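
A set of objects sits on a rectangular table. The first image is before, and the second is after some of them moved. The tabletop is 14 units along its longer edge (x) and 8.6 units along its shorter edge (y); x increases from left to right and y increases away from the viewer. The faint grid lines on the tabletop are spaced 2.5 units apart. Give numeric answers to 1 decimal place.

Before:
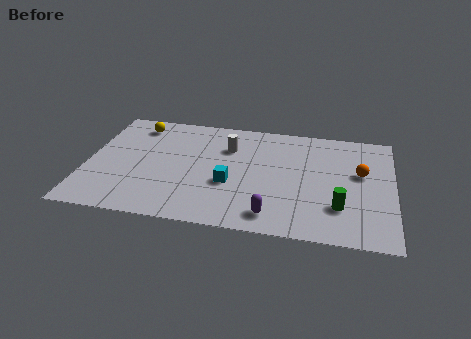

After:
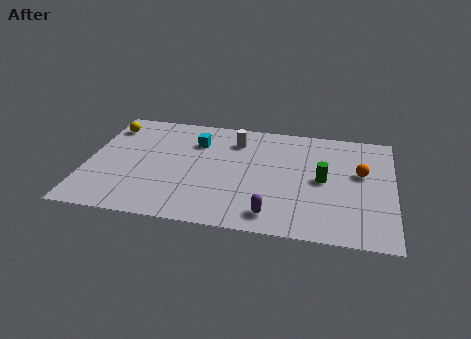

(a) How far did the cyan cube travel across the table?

3.4

From (6.6, 3.3) to (4.9, 6.3), the cyan cube covered √(1.7² + 3.0²) ≈ 3.4 units.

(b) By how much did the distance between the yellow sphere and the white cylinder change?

+1.5

They were about 4.4 units apart before and 5.9 after — 1.5 units further apart.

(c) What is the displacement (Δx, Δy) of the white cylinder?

(0.3, 0.6)

From the two frames, the white cylinder sits at roughly (6.4, 6.1) before and (6.7, 6.7) after.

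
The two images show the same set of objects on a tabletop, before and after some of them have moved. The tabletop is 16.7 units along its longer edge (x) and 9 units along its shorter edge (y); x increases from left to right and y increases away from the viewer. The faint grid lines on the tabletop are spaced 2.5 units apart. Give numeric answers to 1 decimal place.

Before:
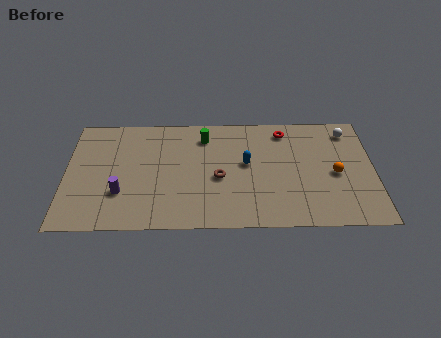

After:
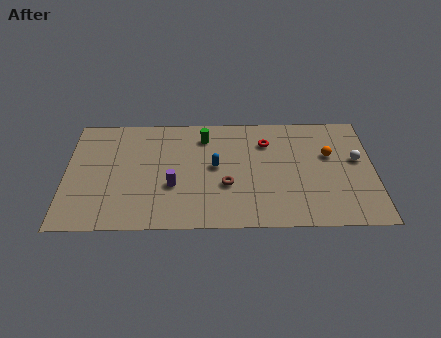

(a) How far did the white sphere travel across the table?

2.3

The white sphere moved from about (15.4, 7.5) to (15.8, 5.2), a distance of √(0.4² + 2.3²) ≈ 2.3.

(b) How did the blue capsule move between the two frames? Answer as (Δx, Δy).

(-1.7, -0.2)

The blue capsule was at about (9.8, 5.0) and moved to about (8.1, 4.8).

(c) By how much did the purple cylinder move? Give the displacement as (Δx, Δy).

(2.8, 0.5)

The purple cylinder started near (3.0, 2.8) and ended near (5.8, 3.3).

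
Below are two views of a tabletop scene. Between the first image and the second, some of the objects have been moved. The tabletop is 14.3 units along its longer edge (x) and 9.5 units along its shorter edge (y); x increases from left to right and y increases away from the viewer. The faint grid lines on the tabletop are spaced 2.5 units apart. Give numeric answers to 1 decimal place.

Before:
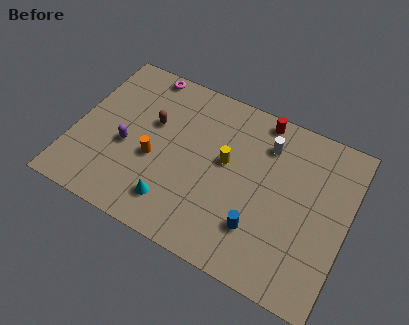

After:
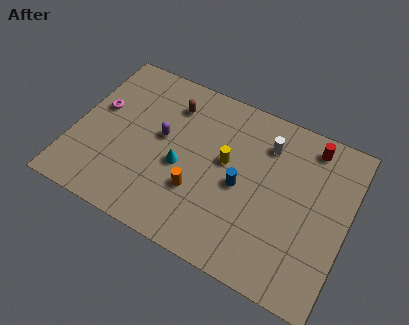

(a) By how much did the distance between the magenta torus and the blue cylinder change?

-1.6

The distance was about 9.4 in the first image and 7.8 in the second, so they moved 1.6 units closer together.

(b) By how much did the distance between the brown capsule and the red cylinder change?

+1.3

Before: roughly 6.0 units apart; after: 7.3. That's 1.3 units further apart.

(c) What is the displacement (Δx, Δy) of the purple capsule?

(1.7, 1.3)

The purple capsule was at about (2.8, 4.0) and moved to about (4.5, 5.3).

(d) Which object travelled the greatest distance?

the magenta torus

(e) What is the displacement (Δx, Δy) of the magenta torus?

(-1.9, -3.1)

From the two frames, the magenta torus sits at roughly (3.0, 8.7) before and (1.1, 5.6) after.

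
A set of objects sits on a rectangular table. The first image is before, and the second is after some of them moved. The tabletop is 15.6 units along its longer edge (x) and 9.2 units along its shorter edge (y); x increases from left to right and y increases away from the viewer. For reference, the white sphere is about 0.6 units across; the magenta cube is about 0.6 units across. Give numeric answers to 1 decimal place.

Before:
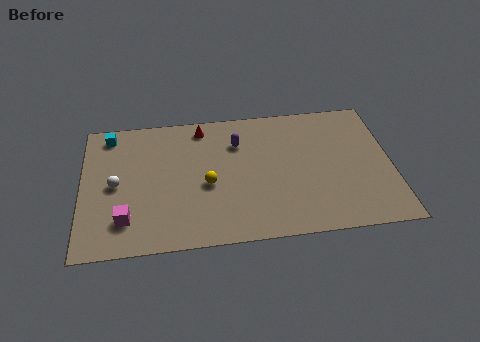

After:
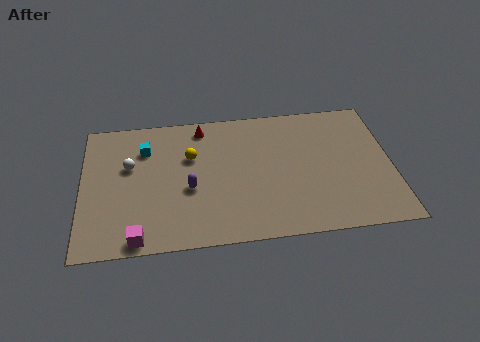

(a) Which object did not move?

the red cone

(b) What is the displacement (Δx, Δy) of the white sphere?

(0.7, 1.2)

From the two frames, the white sphere sits at roughly (1.7, 4.5) before and (2.4, 5.7) after.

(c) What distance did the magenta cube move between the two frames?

1.4

The magenta cube moved from about (2.2, 2.1) to (2.8, 0.8), a distance of √(0.6² + 1.3²) ≈ 1.4.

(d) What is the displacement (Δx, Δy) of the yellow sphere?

(-0.8, 2.0)

The yellow sphere was at about (6.3, 4.0) and moved to about (5.5, 6.0).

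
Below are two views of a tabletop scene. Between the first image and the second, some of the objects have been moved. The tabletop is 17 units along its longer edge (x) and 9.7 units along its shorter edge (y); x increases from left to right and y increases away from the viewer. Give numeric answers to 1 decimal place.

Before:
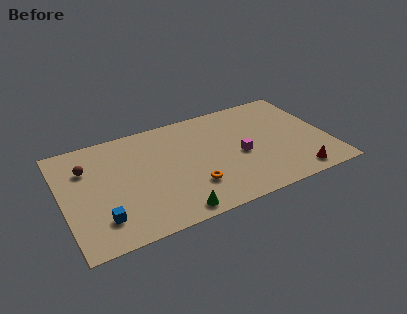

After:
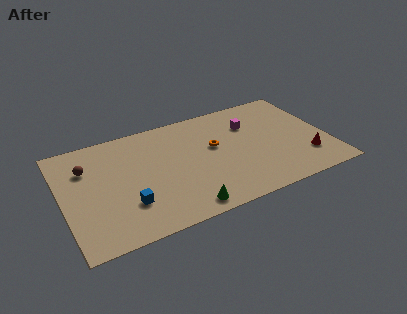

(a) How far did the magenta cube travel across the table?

2.8

The magenta cube was near (11.3, 4.3) before and (12.3, 6.9) after, so it travelled √(1.0² + 2.6²) ≈ 2.8 units.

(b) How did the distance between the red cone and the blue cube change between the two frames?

-0.8

The distance was about 12.3 in the first image and 11.5 in the second, so they moved 0.8 units closer together.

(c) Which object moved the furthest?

the orange torus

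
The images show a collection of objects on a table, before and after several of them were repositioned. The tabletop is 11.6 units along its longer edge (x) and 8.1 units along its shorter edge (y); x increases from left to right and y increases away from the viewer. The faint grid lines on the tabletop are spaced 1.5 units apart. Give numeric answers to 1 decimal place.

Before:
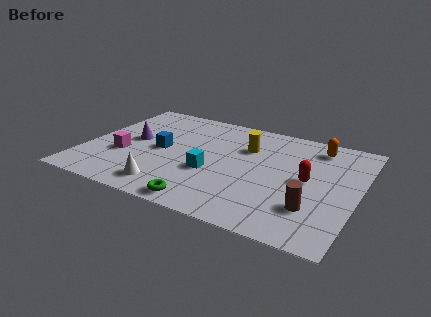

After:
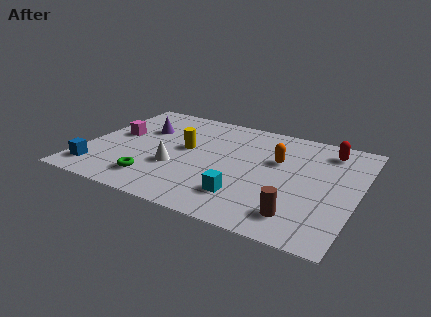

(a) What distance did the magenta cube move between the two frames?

1.6

The magenta cube moved from about (1.7, 3.0) to (1.2, 4.5), a distance of √(0.5² + 1.5²) ≈ 1.6.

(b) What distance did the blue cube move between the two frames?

3.5

The blue cube was near (3.2, 4.0) before and (0.8, 1.4) after, so it travelled √(2.4² + 2.6²) ≈ 3.5 units.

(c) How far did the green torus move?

2.4

From (5.6, 0.8) to (3.3, 1.6), the green torus covered √(2.3² + 0.8²) ≈ 2.4 units.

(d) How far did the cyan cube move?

2.0

The cyan cube moved from about (5.5, 3.1) to (7.1, 1.9), a distance of √(1.6² + 1.2²) ≈ 2.0.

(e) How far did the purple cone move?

1.1

The purple cone moved from about (1.9, 4.3) to (2.2, 5.4), a distance of √(0.3² + 1.1²) ≈ 1.1.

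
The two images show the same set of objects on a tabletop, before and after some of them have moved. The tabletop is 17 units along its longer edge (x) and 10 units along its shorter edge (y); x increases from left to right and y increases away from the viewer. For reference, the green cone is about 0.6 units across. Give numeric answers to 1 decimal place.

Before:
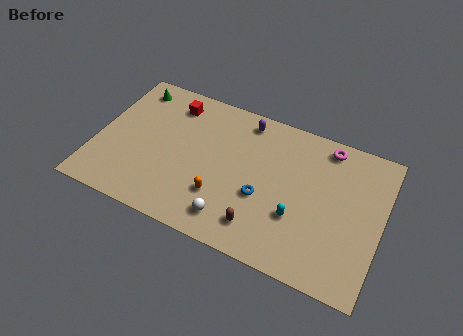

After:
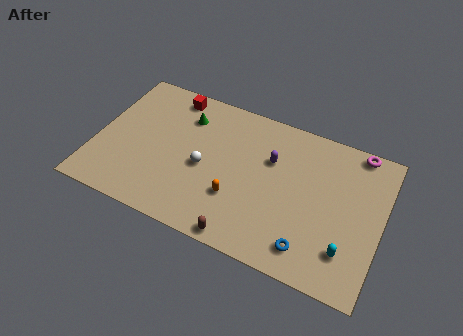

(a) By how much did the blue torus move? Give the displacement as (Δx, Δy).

(3.0, -2.2)

From the two frames, the blue torus sits at roughly (10.1, 3.9) before and (13.1, 1.7) after.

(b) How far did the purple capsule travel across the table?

2.8

From (8.5, 8.7) to (10.3, 6.6), the purple capsule covered √(1.8² + 2.1²) ≈ 2.8 units.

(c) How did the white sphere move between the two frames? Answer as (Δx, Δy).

(-2.0, 2.8)

The white sphere was at about (8.5, 1.7) and moved to about (6.5, 4.5).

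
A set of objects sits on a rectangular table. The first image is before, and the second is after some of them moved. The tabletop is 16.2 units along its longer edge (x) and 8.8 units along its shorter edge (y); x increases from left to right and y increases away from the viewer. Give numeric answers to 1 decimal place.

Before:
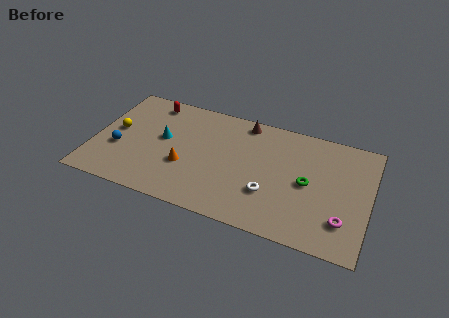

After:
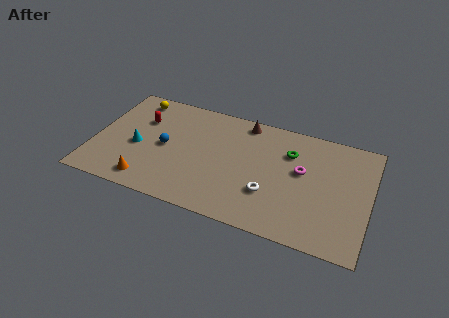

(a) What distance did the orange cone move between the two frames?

2.8

From (5.5, 3.2) to (3.5, 1.3), the orange cone covered √(2.0² + 1.9²) ≈ 2.8 units.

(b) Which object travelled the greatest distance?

the magenta torus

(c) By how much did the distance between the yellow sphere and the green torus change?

-1.9

The distance was about 11.4 in the first image and 9.5 in the second, so they moved 1.9 units closer together.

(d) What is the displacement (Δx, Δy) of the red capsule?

(-0.4, -1.6)

The red capsule started near (3.0, 7.6) and ended near (2.6, 6.0).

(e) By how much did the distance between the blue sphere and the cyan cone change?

-1.3

Before: roughly 3.0 units apart; after: 1.7. That's 1.3 units closer together.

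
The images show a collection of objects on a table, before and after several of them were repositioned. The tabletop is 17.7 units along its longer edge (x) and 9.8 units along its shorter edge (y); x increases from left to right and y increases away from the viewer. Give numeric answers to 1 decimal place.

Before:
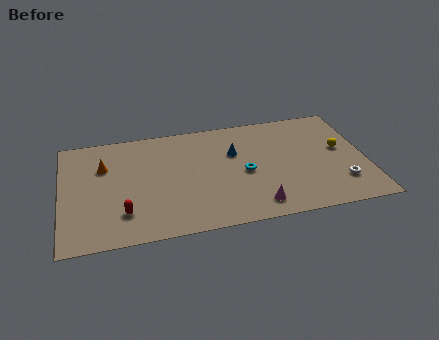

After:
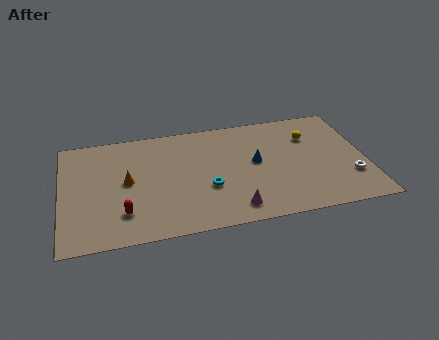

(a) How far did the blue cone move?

1.6

The blue cone moved from about (10.1, 6.4) to (11.3, 5.3), a distance of √(1.2² + 1.1²) ≈ 1.6.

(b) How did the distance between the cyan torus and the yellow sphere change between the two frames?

+1.3

Before: roughly 5.8 units apart; after: 7.1. That's 1.3 units further apart.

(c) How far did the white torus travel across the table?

0.7

The white torus was near (16.1, 2.5) before and (16.7, 2.9) after, so it travelled √(0.6² + 0.4²) ≈ 0.7 units.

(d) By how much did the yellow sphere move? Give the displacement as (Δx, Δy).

(-1.7, 1.5)

The yellow sphere started near (16.3, 5.5) and ended near (14.6, 7.0).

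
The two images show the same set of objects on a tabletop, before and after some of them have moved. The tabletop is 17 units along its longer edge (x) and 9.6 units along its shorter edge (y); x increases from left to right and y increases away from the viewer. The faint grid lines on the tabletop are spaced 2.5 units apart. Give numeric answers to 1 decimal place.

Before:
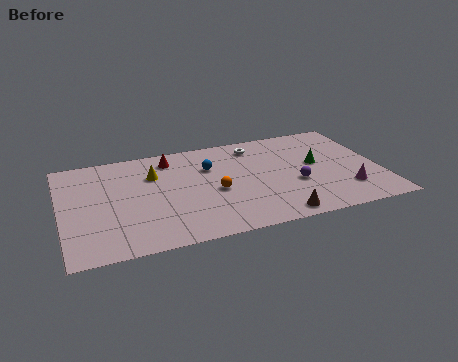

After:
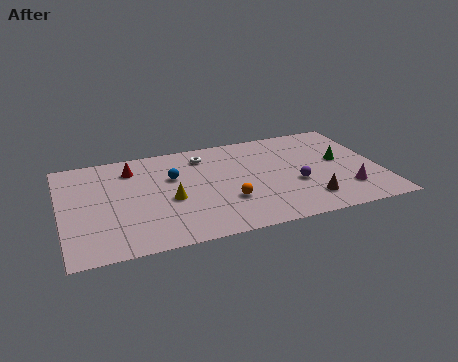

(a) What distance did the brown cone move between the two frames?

2.1

The brown cone moved from about (11.1, 1.0) to (12.9, 2.0), a distance of √(1.8² + 1.0²) ≈ 2.1.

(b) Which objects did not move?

the magenta cone and the purple sphere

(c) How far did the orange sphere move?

1.3

The orange sphere was near (8.1, 4.2) before and (8.7, 3.1) after, so it travelled √(0.6² + 1.1²) ≈ 1.3 units.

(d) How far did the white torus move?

2.8

The white torus was near (10.6, 8.0) before and (7.8, 7.8) after, so it travelled √(2.8² + 0.2²) ≈ 2.8 units.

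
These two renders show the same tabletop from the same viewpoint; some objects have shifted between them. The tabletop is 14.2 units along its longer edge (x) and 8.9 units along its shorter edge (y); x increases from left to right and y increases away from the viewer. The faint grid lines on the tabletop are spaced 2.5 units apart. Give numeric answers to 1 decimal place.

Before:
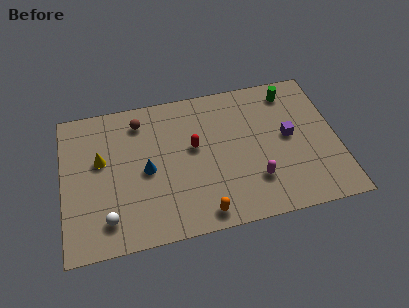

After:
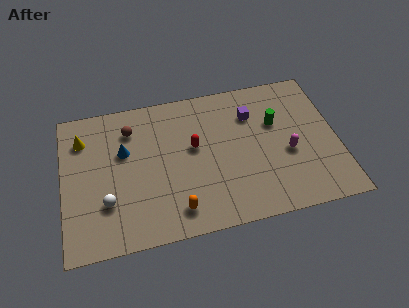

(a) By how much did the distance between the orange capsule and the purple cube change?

+0.5

The distance was about 6.0 in the first image and 6.5 in the second, so they moved 0.5 units further apart.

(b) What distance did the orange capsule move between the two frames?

1.4

From (7.0, 1.0) to (5.7, 1.5), the orange capsule covered √(1.3² + 0.5²) ≈ 1.4 units.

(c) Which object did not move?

the red capsule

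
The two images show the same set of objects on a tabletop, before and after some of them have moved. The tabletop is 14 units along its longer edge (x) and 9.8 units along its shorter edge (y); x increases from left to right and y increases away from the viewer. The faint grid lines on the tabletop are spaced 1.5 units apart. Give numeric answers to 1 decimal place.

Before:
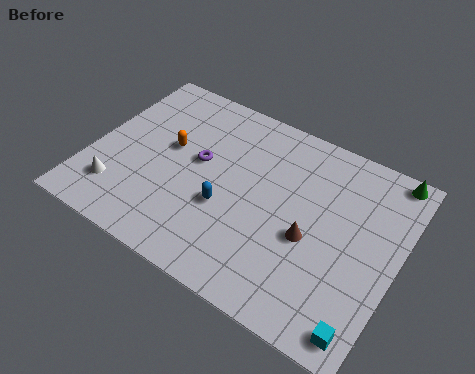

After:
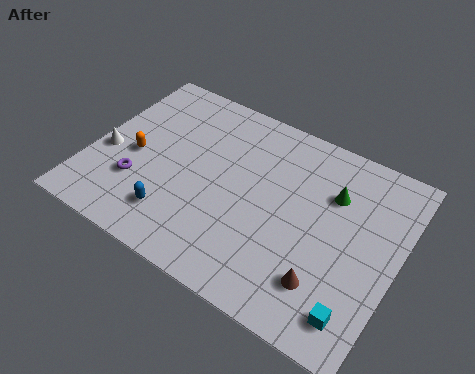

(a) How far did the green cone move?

3.2

From (13.1, 9.0) to (10.8, 6.8), the green cone covered √(2.3² + 2.2²) ≈ 3.2 units.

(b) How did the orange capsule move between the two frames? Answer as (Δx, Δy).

(-1.4, -1.2)

The orange capsule was at about (3.4, 5.6) and moved to about (2.0, 4.4).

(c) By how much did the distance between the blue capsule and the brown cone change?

+3.1

Before: roughly 3.8 units apart; after: 6.9. That's 3.1 units further apart.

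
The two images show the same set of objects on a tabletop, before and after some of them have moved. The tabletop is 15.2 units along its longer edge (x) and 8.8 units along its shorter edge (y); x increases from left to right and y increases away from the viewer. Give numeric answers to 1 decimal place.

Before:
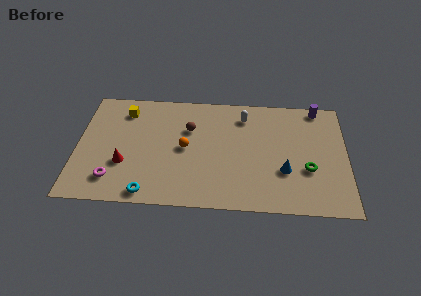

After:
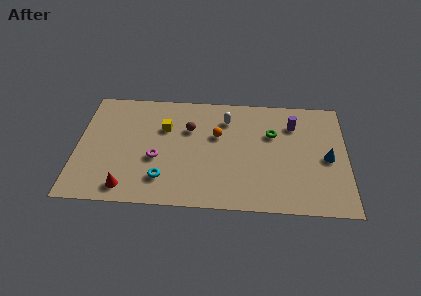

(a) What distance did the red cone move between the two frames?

1.8

From (2.7, 3.0) to (2.9, 1.2), the red cone covered √(0.2² + 1.8²) ≈ 1.8 units.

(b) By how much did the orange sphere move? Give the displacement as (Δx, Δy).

(1.8, 1.1)

The orange sphere started near (6.1, 4.4) and ended near (7.9, 5.5).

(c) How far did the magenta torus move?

2.9

From (2.1, 1.8) to (4.5, 3.5), the magenta torus covered √(2.4² + 1.7²) ≈ 2.9 units.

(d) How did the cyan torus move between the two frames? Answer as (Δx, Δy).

(0.8, 1.1)

The cyan torus was at about (4.1, 0.9) and moved to about (4.9, 2.0).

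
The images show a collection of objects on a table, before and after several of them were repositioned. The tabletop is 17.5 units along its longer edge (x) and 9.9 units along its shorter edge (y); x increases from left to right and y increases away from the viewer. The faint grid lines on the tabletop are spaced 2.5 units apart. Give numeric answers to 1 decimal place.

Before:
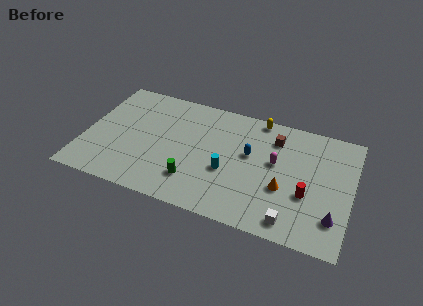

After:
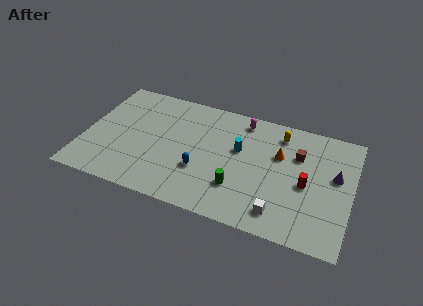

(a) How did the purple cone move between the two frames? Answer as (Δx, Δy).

(-0.1, 3.4)

The purple cone started near (16.5, 2.4) and ended near (16.4, 5.8).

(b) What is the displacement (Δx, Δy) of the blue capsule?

(-3.0, -2.4)

The blue capsule was at about (10.8, 5.8) and moved to about (7.8, 3.4).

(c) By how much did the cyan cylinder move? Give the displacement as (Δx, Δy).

(0.6, 2.1)

From the two frames, the cyan cylinder sits at roughly (9.5, 3.9) before and (10.1, 6.0) after.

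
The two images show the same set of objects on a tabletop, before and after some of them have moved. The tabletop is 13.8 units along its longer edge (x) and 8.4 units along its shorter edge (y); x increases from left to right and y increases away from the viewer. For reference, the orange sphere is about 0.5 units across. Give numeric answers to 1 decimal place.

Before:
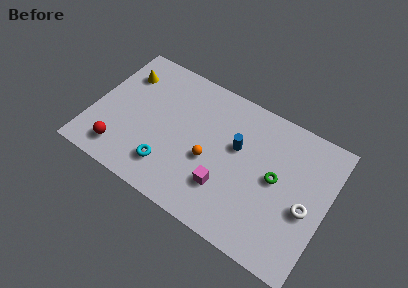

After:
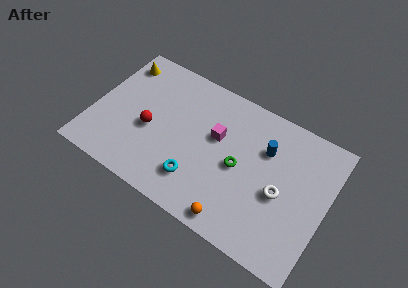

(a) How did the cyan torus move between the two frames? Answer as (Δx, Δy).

(1.7, 0.1)

The cyan torus was at about (4.8, 1.9) and moved to about (6.5, 2.0).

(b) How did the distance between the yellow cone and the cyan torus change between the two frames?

+1.8

The distance was about 5.6 in the first image and 7.4 in the second, so they moved 1.8 units further apart.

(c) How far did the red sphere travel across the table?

2.5

From (2.0, 1.5) to (3.4, 3.6), the red sphere covered √(1.4² + 2.1²) ≈ 2.5 units.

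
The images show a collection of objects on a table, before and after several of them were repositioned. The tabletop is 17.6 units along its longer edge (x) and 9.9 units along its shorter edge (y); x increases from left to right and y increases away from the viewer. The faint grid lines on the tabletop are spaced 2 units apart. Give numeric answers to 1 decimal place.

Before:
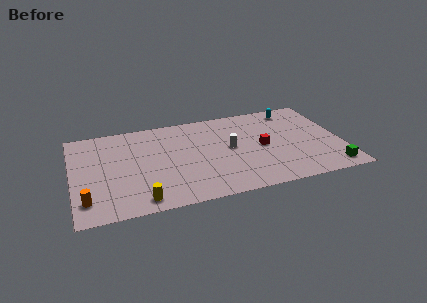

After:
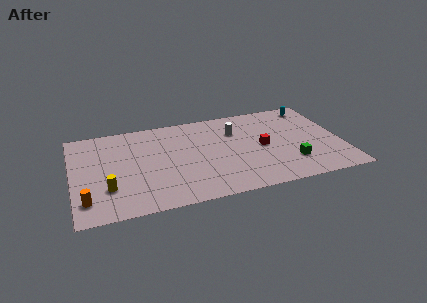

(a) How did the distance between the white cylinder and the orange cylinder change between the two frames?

+1.2

They were about 10.0 units apart before and 11.2 after — 1.2 units further apart.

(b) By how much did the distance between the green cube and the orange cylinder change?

-2.5

They were about 15.8 units apart before and 13.3 after — 2.5 units closer together.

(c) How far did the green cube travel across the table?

2.8

From (16.6, 1.3) to (14.1, 2.6), the green cube covered √(2.5² + 1.3²) ≈ 2.8 units.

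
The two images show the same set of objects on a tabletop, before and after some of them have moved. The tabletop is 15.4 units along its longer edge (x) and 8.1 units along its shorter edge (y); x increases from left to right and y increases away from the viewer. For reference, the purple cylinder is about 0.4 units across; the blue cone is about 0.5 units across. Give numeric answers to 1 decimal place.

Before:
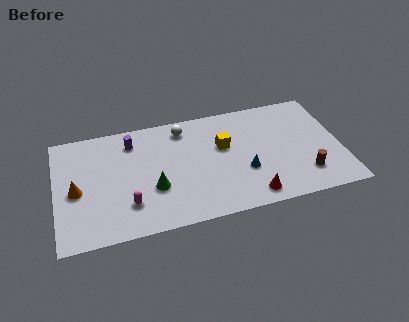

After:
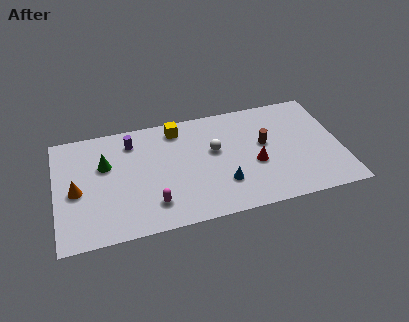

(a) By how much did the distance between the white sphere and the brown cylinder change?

-5.3

The distance was about 8.0 in the first image and 2.7 in the second, so they moved 5.3 units closer together.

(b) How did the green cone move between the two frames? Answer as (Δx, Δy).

(-2.5, 2.3)

The green cone started near (5.2, 2.9) and ended near (2.7, 5.2).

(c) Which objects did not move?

the orange cone and the purple cylinder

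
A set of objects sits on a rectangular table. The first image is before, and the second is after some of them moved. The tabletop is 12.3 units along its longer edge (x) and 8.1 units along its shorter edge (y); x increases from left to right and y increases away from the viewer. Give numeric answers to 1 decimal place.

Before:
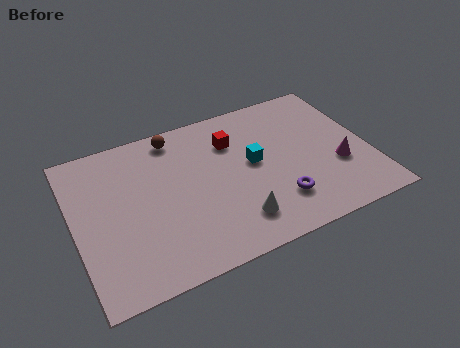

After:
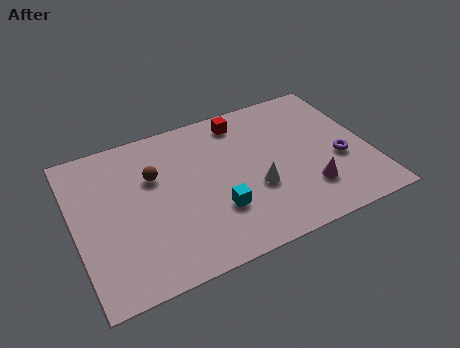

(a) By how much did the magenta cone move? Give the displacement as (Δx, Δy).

(-1.4, -0.8)

The magenta cone started near (10.9, 2.9) and ended near (9.5, 2.1).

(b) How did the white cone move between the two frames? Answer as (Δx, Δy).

(1.0, 1.3)

The white cone started near (6.4, 1.7) and ended near (7.4, 3.0).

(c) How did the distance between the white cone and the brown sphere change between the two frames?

-1.1

Before: roughly 5.7 units apart; after: 4.6. That's 1.1 units closer together.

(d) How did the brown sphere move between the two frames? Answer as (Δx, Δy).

(-1.1, -1.8)

From the two frames, the brown sphere sits at roughly (4.5, 7.1) before and (3.4, 5.3) after.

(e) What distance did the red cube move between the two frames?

1.1

The red cube was near (6.8, 5.9) before and (7.3, 6.9) after, so it travelled √(0.5² + 1.0²) ≈ 1.1 units.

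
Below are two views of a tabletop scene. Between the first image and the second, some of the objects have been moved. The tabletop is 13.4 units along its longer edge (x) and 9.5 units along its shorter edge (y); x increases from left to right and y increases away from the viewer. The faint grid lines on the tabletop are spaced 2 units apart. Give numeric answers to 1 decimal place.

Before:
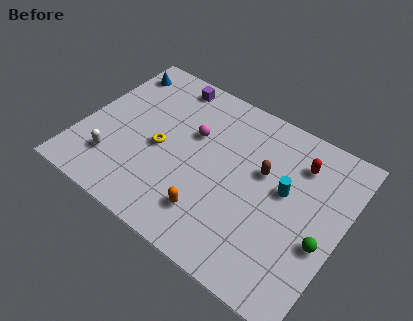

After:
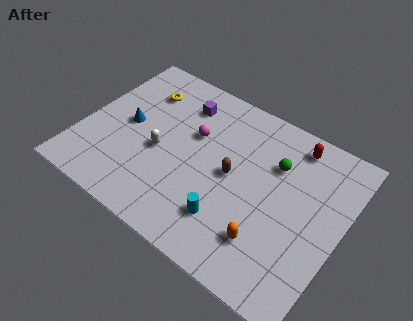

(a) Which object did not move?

the magenta sphere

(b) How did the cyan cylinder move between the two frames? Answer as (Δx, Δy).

(-2.3, -3.1)

The cyan cylinder started near (10.4, 5.4) and ended near (8.1, 2.3).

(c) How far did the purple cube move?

1.3

The purple cube moved from about (3.7, 8.4) to (4.6, 7.5), a distance of √(0.9² + 0.9²) ≈ 1.3.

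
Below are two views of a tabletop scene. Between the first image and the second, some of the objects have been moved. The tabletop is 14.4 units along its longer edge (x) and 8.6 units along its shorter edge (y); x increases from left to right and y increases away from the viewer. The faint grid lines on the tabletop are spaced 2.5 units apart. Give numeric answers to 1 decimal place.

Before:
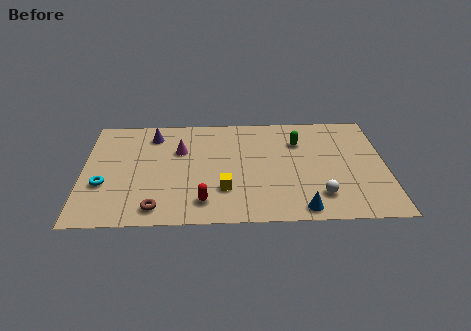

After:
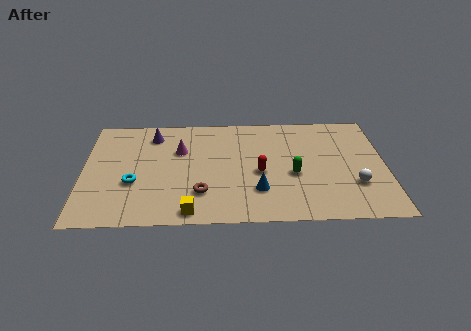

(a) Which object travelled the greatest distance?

the red capsule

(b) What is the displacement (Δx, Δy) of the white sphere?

(1.7, 0.8)

The white sphere started near (11.2, 1.9) and ended near (12.9, 2.7).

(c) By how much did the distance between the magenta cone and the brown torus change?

-1.1

They were about 4.6 units apart before and 3.5 after — 1.1 units closer together.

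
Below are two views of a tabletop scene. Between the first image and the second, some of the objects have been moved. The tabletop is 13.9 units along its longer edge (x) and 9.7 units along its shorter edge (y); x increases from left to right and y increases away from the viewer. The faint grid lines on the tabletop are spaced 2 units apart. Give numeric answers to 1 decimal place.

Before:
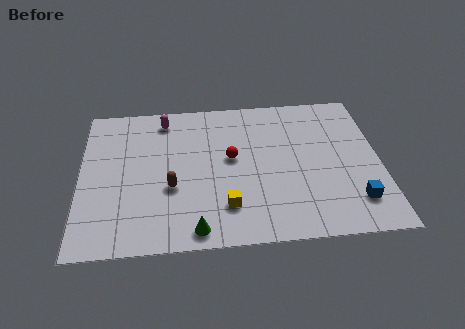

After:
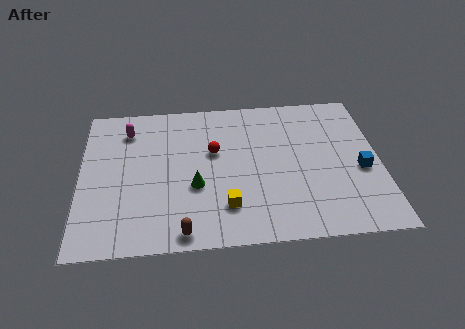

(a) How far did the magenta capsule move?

1.8

The magenta capsule moved from about (3.9, 8.3) to (2.2, 7.7), a distance of √(1.7² + 0.6²) ≈ 1.8.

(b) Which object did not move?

the yellow cube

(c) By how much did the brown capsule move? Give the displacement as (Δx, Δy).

(0.5, -2.8)

From the two frames, the brown capsule sits at roughly (4.2, 3.7) before and (4.7, 0.9) after.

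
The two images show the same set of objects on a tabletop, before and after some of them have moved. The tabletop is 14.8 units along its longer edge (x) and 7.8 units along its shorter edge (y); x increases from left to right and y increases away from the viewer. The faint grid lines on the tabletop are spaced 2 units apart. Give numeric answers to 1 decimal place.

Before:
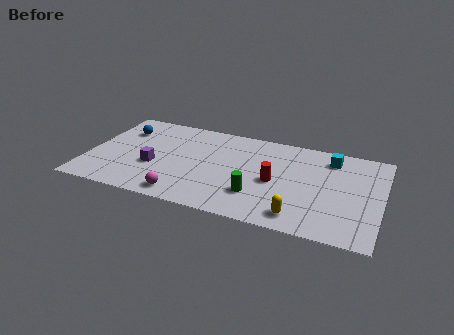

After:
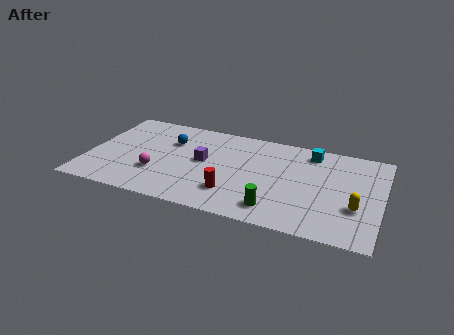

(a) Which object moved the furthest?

the yellow capsule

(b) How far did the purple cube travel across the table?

2.7

From (3.4, 3.0) to (5.8, 4.2), the purple cube covered √(2.4² + 1.2²) ≈ 2.7 units.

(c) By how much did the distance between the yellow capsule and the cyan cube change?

-0.7

Before: roughly 5.3 units apart; after: 4.6. That's 0.7 units closer together.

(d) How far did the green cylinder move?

1.3

From (8.7, 2.2) to (9.7, 1.4), the green cylinder covered √(1.0² + 0.8²) ≈ 1.3 units.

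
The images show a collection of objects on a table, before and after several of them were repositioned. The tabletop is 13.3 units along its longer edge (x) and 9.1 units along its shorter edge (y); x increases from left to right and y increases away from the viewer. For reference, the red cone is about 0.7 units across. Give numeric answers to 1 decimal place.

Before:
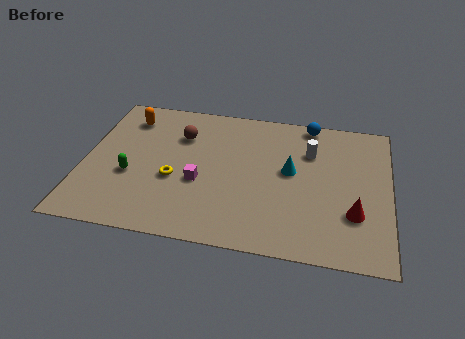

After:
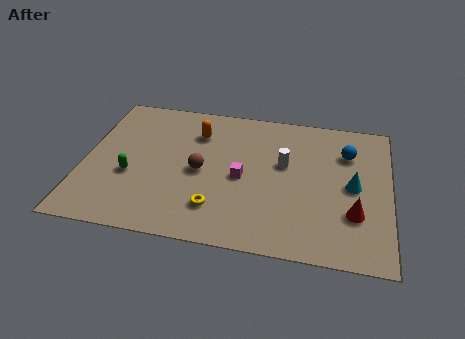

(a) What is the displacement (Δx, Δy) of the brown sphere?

(1.0, -2.2)

The brown sphere was at about (4.1, 6.5) and moved to about (5.1, 4.3).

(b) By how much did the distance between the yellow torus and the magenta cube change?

+1.2

They were about 1.1 units apart before and 2.3 after — 1.2 units further apart.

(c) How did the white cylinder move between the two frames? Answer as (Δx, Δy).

(-1.1, -1.0)

From the two frames, the white cylinder sits at roughly (9.8, 6.4) before and (8.7, 5.4) after.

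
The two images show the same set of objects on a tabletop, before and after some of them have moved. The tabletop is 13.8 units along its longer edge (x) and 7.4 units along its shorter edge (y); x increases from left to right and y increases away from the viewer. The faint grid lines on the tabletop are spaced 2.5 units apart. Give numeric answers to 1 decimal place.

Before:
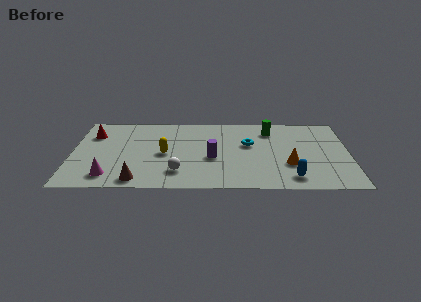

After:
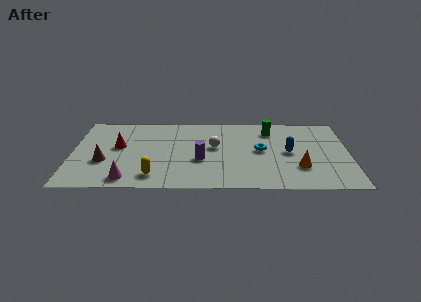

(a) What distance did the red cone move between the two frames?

1.8

From (1.0, 5.4) to (2.3, 4.2), the red cone covered √(1.3² + 1.2²) ≈ 1.8 units.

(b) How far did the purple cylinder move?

0.6

The purple cylinder moved from about (7.0, 3.1) to (6.4, 2.9), a distance of √(0.6² + 0.2²) ≈ 0.6.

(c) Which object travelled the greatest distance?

the white sphere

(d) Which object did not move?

the green cylinder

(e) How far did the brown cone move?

2.5

The brown cone moved from about (3.3, 0.9) to (1.6, 2.7), a distance of √(1.7² + 1.8²) ≈ 2.5.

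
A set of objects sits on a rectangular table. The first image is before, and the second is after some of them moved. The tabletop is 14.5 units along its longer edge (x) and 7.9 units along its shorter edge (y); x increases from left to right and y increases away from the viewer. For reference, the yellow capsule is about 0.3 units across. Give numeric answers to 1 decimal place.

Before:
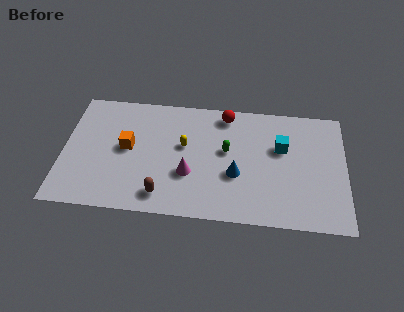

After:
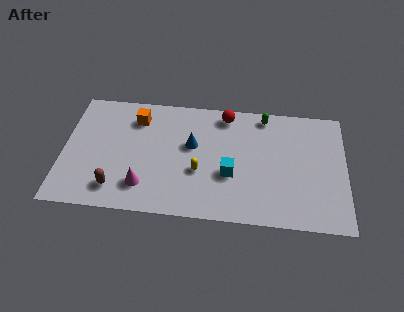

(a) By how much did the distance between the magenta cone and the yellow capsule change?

+1.2

The distance was about 1.8 in the first image and 3.0 in the second, so they moved 1.2 units further apart.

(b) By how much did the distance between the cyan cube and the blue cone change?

-0.4

Before: roughly 3.0 units apart; after: 2.6. That's 0.4 units closer together.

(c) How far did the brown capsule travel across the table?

2.4

The brown capsule moved from about (5.2, 1.3) to (2.8, 1.5), a distance of √(2.4² + 0.2²) ≈ 2.4.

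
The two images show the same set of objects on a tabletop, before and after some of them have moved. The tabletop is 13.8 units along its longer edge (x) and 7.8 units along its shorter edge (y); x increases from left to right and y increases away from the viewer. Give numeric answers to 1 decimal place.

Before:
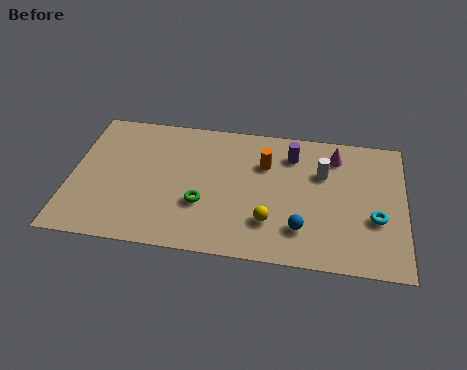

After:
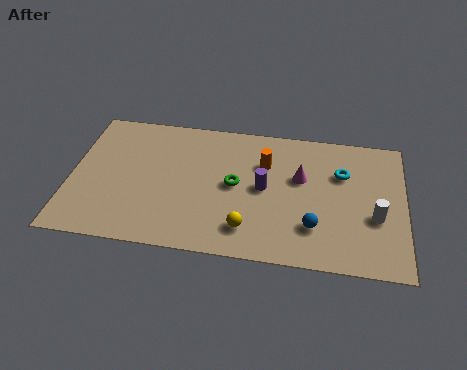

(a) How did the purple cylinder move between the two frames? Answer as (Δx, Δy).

(-1.1, -2.1)

The purple cylinder was at about (9.1, 6.1) and moved to about (8.0, 4.0).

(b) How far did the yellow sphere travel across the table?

1.0

The yellow sphere moved from about (8.3, 2.1) to (7.4, 1.6), a distance of √(0.9² + 0.5²) ≈ 1.0.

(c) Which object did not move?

the orange cylinder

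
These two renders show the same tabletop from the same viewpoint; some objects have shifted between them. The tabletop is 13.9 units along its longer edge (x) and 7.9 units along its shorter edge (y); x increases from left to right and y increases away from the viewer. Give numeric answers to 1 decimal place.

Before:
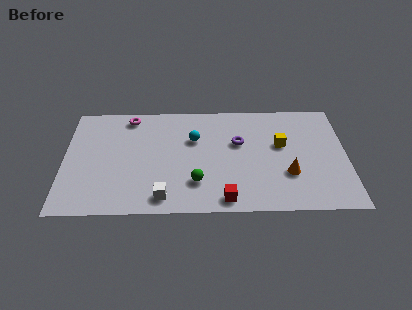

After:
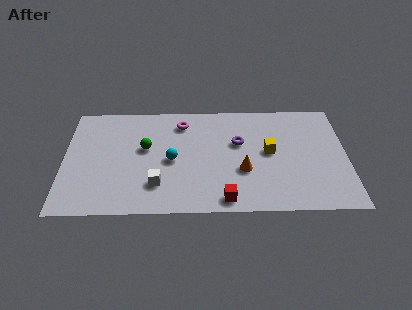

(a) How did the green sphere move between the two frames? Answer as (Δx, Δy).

(-2.5, 2.5)

The green sphere started near (6.5, 2.1) and ended near (4.0, 4.6).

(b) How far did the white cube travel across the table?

0.9

The white cube moved from about (4.9, 1.1) to (4.6, 2.0), a distance of √(0.3² + 0.9²) ≈ 0.9.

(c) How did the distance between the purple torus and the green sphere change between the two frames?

+1.1

Before: roughly 3.5 units apart; after: 4.6. That's 1.1 units further apart.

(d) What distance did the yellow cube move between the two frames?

0.8

The yellow cube moved from about (10.7, 4.7) to (10.1, 4.2), a distance of √(0.6² + 0.5²) ≈ 0.8.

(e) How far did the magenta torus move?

2.6

The magenta torus moved from about (3.2, 6.9) to (5.8, 6.4), a distance of √(2.6² + 0.5²) ≈ 2.6.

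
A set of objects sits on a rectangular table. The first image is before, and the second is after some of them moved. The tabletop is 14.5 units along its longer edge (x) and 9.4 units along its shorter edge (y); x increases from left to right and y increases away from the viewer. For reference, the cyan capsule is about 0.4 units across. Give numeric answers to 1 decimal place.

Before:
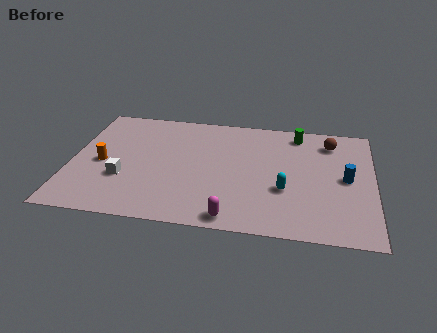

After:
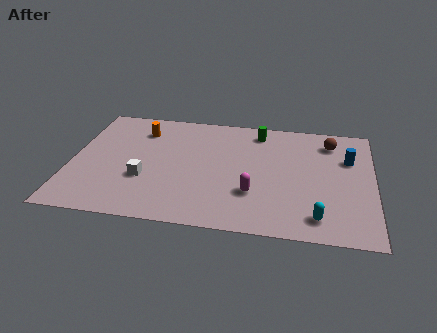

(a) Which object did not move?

the brown sphere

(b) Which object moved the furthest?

the orange cylinder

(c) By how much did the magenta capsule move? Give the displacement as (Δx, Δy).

(0.9, 2.0)

The magenta capsule was at about (7.9, 0.9) and moved to about (8.8, 2.9).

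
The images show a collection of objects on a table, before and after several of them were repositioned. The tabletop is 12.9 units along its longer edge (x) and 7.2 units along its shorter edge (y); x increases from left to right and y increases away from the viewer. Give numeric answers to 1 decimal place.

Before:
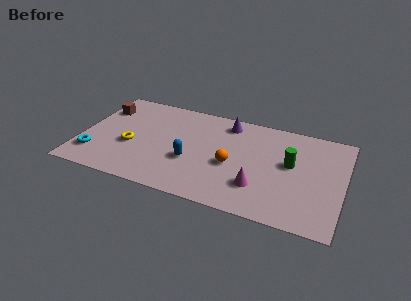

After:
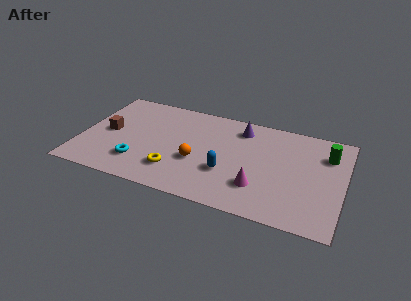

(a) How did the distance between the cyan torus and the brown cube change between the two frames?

-1.1

Before: roughly 3.6 units apart; after: 2.5. That's 1.1 units closer together.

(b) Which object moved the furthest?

the yellow torus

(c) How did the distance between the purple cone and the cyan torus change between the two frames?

-1.4

They were about 7.6 units apart before and 6.2 after — 1.4 units closer together.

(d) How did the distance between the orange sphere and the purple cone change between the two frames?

+0.6

Before: roughly 3.0 units apart; after: 3.6. That's 0.6 units further apart.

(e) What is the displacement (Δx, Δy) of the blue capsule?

(1.8, -0.2)

The blue capsule was at about (5.5, 2.7) and moved to about (7.3, 2.5).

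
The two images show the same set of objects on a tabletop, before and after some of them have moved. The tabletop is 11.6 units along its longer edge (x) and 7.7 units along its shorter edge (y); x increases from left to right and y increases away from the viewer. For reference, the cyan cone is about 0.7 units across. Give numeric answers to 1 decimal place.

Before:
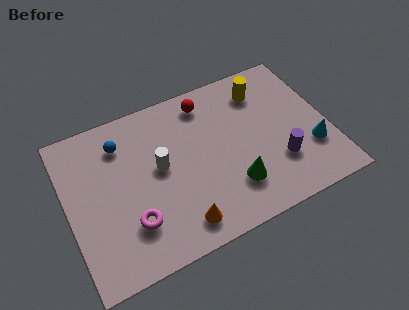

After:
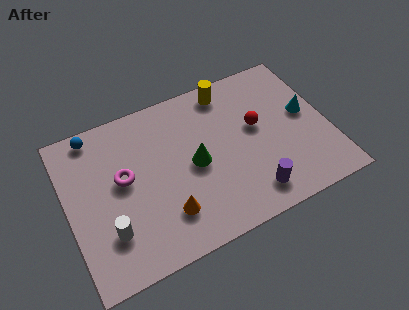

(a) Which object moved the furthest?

the white cylinder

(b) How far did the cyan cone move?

1.8

The cyan cone was near (10.7, 2.4) before and (10.7, 4.2) after, so it travelled √(0.0² + 1.8²) ≈ 1.8 units.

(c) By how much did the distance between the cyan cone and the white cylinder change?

+2.5

Before: roughly 6.8 units apart; after: 9.3. That's 2.5 units further apart.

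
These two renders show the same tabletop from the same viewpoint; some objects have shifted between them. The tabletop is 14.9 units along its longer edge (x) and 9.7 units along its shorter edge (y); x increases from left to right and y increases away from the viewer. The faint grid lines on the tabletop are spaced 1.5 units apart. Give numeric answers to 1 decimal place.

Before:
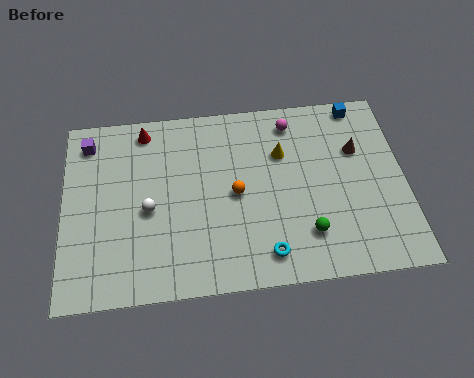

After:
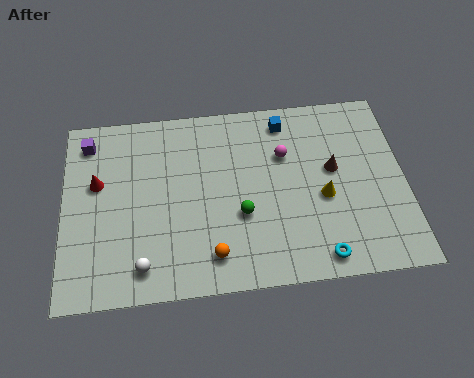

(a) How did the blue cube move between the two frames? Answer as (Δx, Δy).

(-3.3, -0.5)

The blue cube was at about (13.1, 8.8) and moved to about (9.8, 8.3).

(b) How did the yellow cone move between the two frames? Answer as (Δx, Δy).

(1.7, -2.5)

The yellow cone started near (9.6, 6.6) and ended near (11.3, 4.1).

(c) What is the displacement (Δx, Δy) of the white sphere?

(-0.3, -2.8)

The white sphere was at about (3.7, 4.3) and moved to about (3.4, 1.5).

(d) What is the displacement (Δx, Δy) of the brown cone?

(-1.1, -0.9)

From the two frames, the brown cone sits at roughly (12.9, 6.4) before and (11.8, 5.5) after.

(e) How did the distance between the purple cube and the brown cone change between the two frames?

-0.9

The distance was about 11.9 in the first image and 11.0 in the second, so they moved 0.9 units closer together.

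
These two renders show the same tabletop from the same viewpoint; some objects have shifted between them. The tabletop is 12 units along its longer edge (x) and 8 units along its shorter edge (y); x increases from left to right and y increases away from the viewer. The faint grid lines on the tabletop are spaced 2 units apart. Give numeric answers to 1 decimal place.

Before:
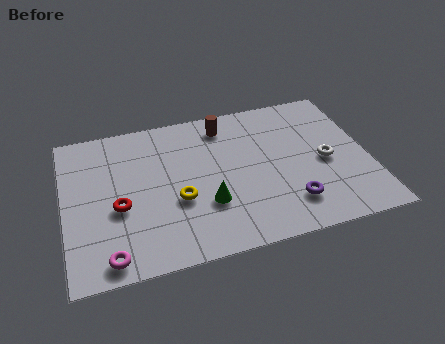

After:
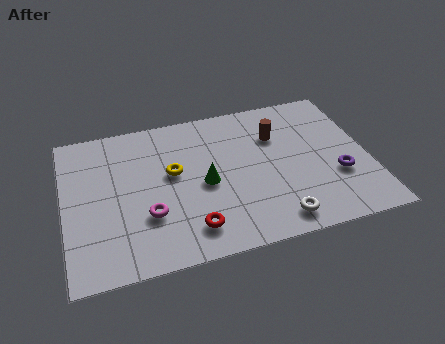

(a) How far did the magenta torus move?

2.3

The magenta torus was near (1.6, 0.9) before and (3.2, 2.6) after, so it travelled √(1.6² + 1.7²) ≈ 2.3 units.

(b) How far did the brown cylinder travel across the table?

2.3

From (6.5, 6.7) to (8.5, 5.6), the brown cylinder covered √(2.0² + 1.1²) ≈ 2.3 units.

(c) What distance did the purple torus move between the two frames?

2.2

From (8.7, 1.8) to (10.7, 2.8), the purple torus covered √(2.0² + 1.0²) ≈ 2.2 units.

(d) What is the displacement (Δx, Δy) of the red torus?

(2.7, -1.8)

The red torus was at about (2.1, 3.3) and moved to about (4.8, 1.5).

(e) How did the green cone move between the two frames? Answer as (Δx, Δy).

(0.0, 1.1)

The green cone was at about (5.5, 2.6) and moved to about (5.5, 3.7).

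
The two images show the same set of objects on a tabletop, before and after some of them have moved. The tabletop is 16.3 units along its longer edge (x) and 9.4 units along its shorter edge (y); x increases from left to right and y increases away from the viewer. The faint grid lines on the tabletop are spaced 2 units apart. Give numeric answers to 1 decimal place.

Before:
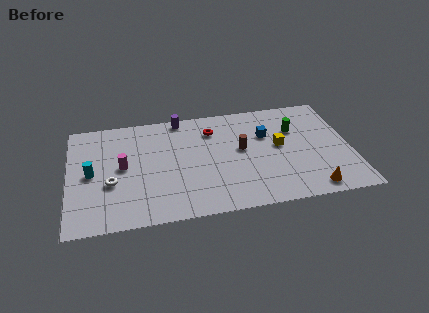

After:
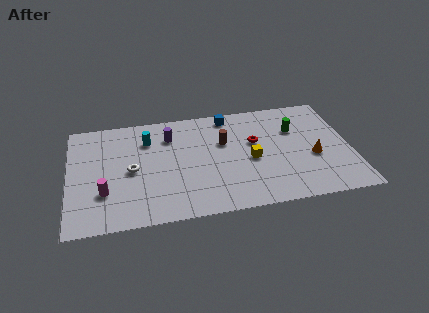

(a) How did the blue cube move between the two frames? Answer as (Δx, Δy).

(-2.1, 2.1)

The blue cube was at about (11.5, 6.2) and moved to about (9.4, 8.3).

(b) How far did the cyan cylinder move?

4.1

The cyan cylinder moved from about (1.3, 4.6) to (4.6, 7.0), a distance of √(3.3² + 2.4²) ≈ 4.1.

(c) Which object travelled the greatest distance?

the cyan cylinder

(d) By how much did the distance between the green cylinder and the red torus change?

-2.4

Before: roughly 4.9 units apart; after: 2.5. That's 2.4 units closer together.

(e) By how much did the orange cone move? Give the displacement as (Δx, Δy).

(0.3, 2.7)

The orange cone started near (13.8, 1.1) and ended near (14.1, 3.8).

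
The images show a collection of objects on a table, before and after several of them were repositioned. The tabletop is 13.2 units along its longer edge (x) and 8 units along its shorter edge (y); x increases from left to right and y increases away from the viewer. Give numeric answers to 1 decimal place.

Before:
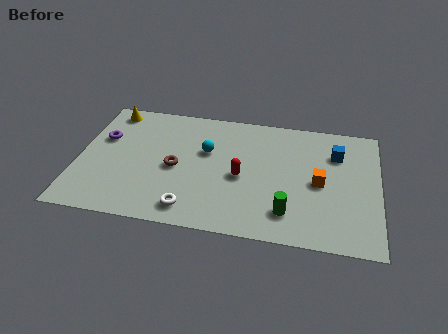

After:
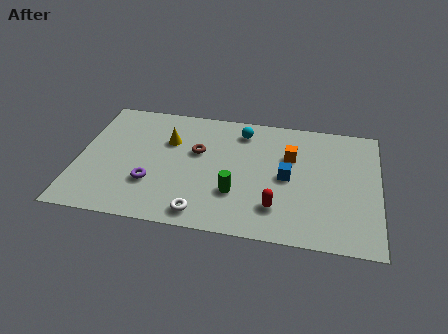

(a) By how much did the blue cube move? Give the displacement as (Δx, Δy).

(-2.1, -1.9)

The blue cube was at about (11.3, 5.8) and moved to about (9.2, 3.9).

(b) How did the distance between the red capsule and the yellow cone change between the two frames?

-0.9

Before: roughly 6.9 units apart; after: 6.0. That's 0.9 units closer together.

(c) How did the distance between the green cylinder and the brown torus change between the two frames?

-2.4

They were about 5.4 units apart before and 3.0 after — 2.4 units closer together.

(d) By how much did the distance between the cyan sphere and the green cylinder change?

-0.9

The distance was about 5.0 in the first image and 4.1 in the second, so they moved 0.9 units closer together.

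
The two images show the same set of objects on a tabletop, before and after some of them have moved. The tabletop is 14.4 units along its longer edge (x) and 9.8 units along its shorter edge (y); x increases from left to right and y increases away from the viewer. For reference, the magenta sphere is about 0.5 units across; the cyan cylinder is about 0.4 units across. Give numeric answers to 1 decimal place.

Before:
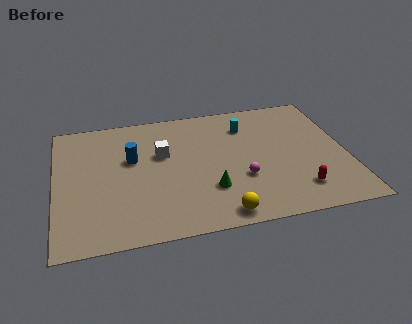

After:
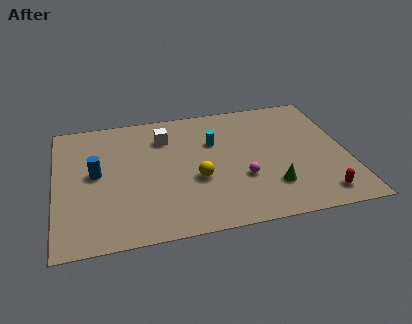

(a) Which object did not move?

the magenta sphere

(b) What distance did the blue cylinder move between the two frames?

2.0

From (3.8, 6.0) to (2.0, 5.2), the blue cylinder covered √(1.8² + 0.8²) ≈ 2.0 units.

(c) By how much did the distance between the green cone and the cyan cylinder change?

-0.3

Before: roughly 5.1 units apart; after: 4.8. That's 0.3 units closer together.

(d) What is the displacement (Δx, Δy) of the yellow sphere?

(-1.0, 2.8)

From the two frames, the yellow sphere sits at roughly (7.9, 1.0) before and (6.9, 3.8) after.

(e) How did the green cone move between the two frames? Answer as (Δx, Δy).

(3.0, -0.4)

From the two frames, the green cone sits at roughly (7.5, 2.9) before and (10.5, 2.5) after.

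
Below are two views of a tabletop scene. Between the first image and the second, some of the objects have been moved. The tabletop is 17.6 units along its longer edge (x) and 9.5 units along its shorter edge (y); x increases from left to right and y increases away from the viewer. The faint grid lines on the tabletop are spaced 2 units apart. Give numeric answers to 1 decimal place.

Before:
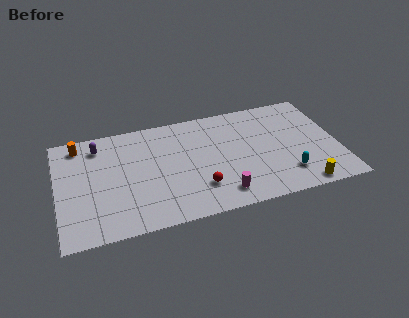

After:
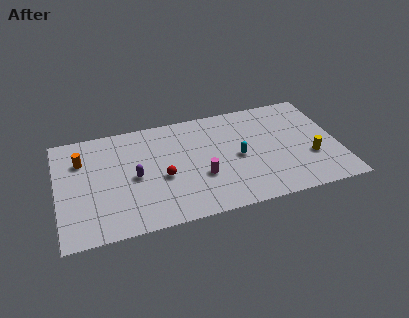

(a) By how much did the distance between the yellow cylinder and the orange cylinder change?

-0.7

The distance was about 15.3 in the first image and 14.6 in the second, so they moved 0.7 units closer together.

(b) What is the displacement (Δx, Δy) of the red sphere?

(-2.2, 1.5)

The red sphere was at about (8.7, 2.5) and moved to about (6.5, 4.0).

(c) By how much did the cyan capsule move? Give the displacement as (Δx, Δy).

(-2.9, 2.3)

The cyan capsule was at about (14.2, 2.2) and moved to about (11.3, 4.5).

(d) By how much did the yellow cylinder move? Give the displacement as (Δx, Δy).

(0.8, 2.4)

From the two frames, the yellow cylinder sits at roughly (15.0, 0.9) before and (15.8, 3.3) after.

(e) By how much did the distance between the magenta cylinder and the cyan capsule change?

-1.6

They were about 4.2 units apart before and 2.6 after — 1.6 units closer together.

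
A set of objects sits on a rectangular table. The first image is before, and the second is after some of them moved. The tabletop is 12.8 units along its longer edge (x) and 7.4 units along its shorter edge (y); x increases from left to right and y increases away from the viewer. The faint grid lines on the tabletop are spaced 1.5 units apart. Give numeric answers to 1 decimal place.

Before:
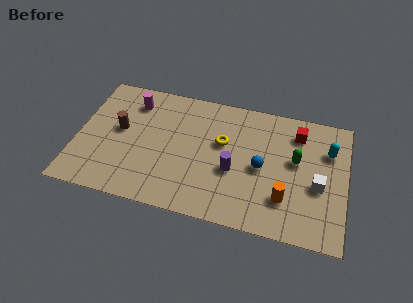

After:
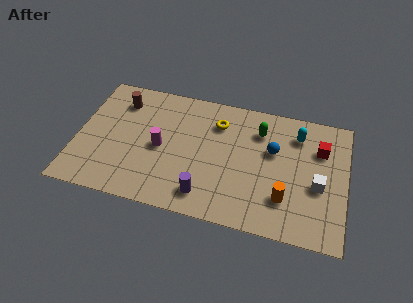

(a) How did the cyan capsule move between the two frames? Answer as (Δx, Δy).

(-1.5, 0.6)

The cyan capsule started near (11.9, 5.2) and ended near (10.4, 5.8).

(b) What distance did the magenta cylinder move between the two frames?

2.8

The magenta cylinder was near (2.5, 5.9) before and (4.0, 3.5) after, so it travelled √(1.5² + 2.4²) ≈ 2.8 units.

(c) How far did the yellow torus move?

1.1

The yellow torus was near (6.9, 4.5) before and (6.6, 5.6) after, so it travelled √(0.3² + 1.1²) ≈ 1.1 units.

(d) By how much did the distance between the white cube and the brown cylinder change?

+0.4

The distance was about 9.6 in the first image and 10.0 in the second, so they moved 0.4 units further apart.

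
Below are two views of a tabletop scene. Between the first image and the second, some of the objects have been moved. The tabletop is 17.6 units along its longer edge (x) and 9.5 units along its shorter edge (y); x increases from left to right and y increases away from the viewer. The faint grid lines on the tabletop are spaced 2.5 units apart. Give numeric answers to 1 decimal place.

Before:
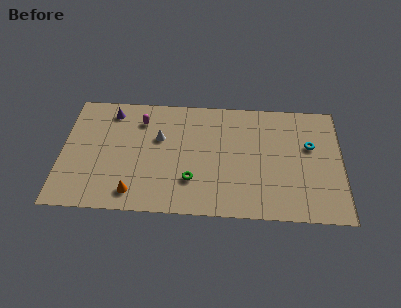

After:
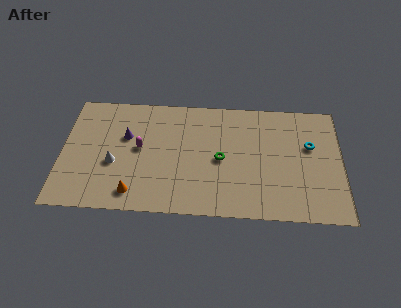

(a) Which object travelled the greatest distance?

the white cone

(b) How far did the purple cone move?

2.2

The purple cone was near (3.0, 8.0) before and (4.0, 6.0) after, so it travelled √(1.0² + 2.0²) ≈ 2.2 units.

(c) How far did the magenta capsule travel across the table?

2.3

The magenta capsule was near (4.9, 7.4) before and (4.9, 5.1) after, so it travelled √(0.0² + 2.3²) ≈ 2.3 units.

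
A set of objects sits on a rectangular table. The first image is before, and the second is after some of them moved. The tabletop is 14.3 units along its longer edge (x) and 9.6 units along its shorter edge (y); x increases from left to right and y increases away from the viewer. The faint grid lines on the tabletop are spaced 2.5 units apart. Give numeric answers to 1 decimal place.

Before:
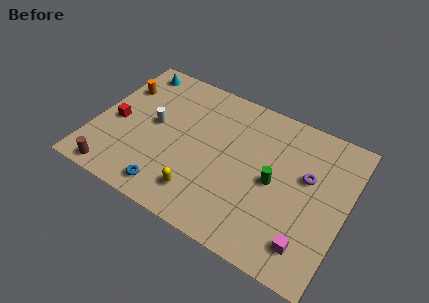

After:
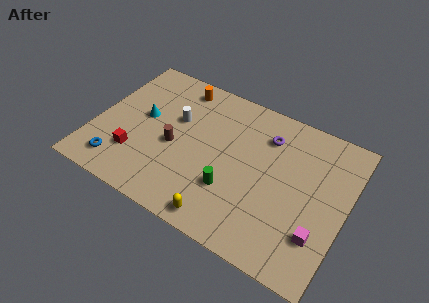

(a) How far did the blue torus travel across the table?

3.0

The blue torus was near (4.8, 1.3) before and (1.8, 1.6) after, so it travelled √(3.0² + 0.3²) ≈ 3.0 units.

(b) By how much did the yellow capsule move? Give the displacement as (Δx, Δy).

(1.4, -0.9)

From the two frames, the yellow capsule sits at roughly (6.5, 1.9) before and (7.9, 1.0) after.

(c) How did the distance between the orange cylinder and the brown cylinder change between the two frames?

-1.8

Before: roughly 5.9 units apart; after: 4.1. That's 1.8 units closer together.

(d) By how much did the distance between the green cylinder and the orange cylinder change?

-3.0

The distance was about 9.6 in the first image and 6.6 in the second, so they moved 3.0 units closer together.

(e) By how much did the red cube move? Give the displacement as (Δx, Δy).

(1.4, -1.7)

From the two frames, the red cube sits at roughly (1.2, 4.3) before and (2.6, 2.6) after.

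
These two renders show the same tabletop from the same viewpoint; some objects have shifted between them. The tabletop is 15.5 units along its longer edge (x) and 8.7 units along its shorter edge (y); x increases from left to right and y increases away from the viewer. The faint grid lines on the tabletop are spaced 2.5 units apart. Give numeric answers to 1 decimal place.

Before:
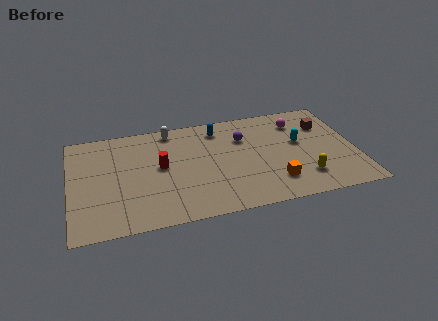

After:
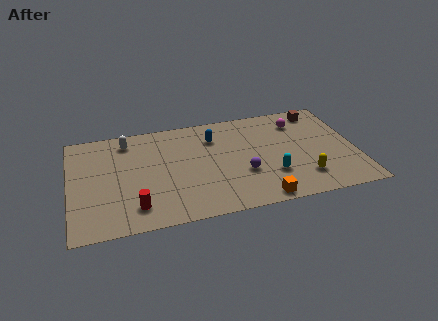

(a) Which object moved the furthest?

the red cylinder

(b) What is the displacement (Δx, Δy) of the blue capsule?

(-0.3, -0.7)

The blue capsule started near (8.2, 7.2) and ended near (7.9, 6.5).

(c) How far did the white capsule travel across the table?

2.4

The white capsule was near (5.6, 7.7) before and (3.2, 7.3) after, so it travelled √(2.4² + 0.4²) ≈ 2.4 units.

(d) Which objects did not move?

the yellow capsule and the magenta sphere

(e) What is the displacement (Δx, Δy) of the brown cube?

(-0.2, 1.3)

The brown cube started near (14.0, 6.2) and ended near (13.8, 7.5).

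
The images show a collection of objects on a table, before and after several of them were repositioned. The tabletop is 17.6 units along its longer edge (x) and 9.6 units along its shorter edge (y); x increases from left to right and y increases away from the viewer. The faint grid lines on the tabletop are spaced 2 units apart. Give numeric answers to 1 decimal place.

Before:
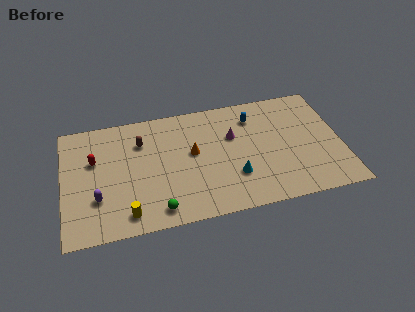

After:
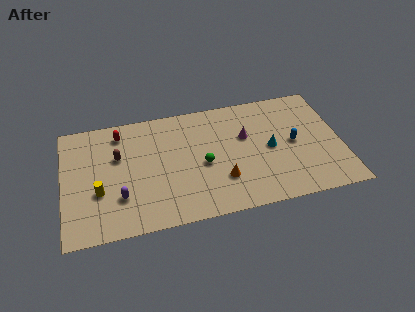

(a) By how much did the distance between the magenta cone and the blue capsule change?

+1.3

They were about 1.9 units apart before and 3.2 after — 1.3 units further apart.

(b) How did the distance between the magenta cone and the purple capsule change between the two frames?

-0.6

Before: roughly 9.3 units apart; after: 8.7. That's 0.6 units closer together.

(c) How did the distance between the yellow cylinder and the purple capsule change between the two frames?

-0.9

They were about 2.4 units apart before and 1.5 after — 0.9 units closer together.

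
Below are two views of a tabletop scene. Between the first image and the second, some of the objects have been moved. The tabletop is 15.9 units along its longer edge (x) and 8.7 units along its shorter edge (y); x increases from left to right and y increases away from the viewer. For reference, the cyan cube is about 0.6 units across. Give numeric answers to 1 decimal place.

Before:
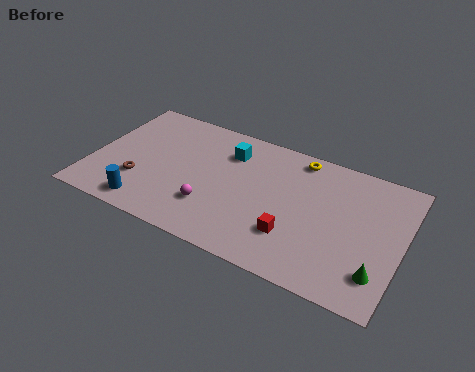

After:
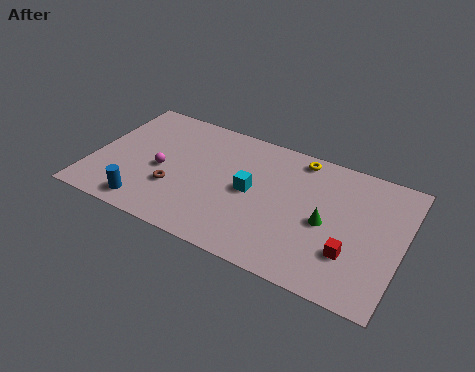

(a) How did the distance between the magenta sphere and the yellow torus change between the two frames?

+1.2

The distance was about 6.5 in the first image and 7.7 in the second, so they moved 1.2 units further apart.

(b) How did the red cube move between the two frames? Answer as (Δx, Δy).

(2.9, 0.1)

The red cube started near (10.6, 2.5) and ended near (13.5, 2.6).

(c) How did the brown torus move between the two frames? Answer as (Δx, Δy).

(1.8, 0.2)

The brown torus started near (2.6, 2.7) and ended near (4.4, 2.9).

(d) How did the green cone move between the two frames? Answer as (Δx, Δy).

(-2.8, 2.0)

From the two frames, the green cone sits at roughly (14.9, 2.0) before and (12.1, 4.0) after.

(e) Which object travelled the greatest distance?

the green cone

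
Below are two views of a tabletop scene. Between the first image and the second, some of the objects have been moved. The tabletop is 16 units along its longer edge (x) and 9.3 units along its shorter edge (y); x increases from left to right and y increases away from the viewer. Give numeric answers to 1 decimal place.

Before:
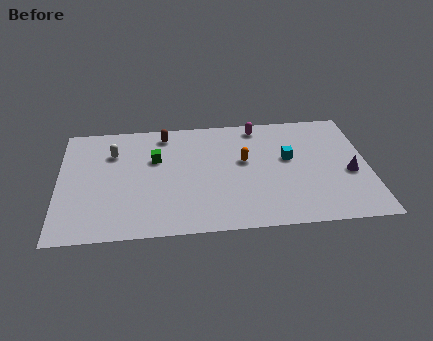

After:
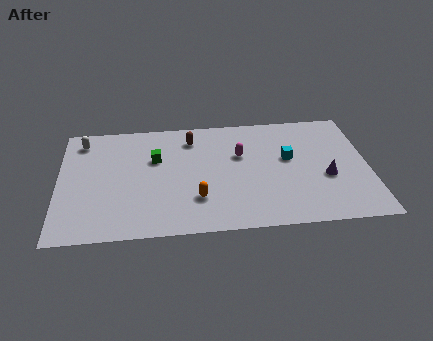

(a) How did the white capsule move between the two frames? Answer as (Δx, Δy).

(-1.6, 1.1)

The white capsule was at about (2.8, 6.7) and moved to about (1.2, 7.8).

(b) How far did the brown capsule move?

1.5

From (5.5, 8.0) to (6.9, 7.5), the brown capsule covered √(1.4² + 0.5²) ≈ 1.5 units.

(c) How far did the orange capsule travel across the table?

3.8

The orange capsule moved from about (9.6, 5.4) to (7.1, 2.6), a distance of √(2.5² + 2.8²) ≈ 3.8.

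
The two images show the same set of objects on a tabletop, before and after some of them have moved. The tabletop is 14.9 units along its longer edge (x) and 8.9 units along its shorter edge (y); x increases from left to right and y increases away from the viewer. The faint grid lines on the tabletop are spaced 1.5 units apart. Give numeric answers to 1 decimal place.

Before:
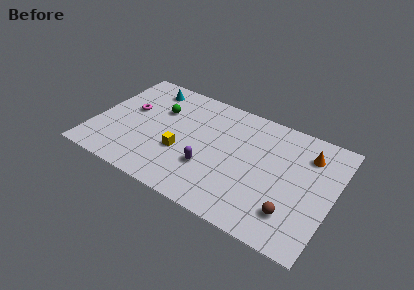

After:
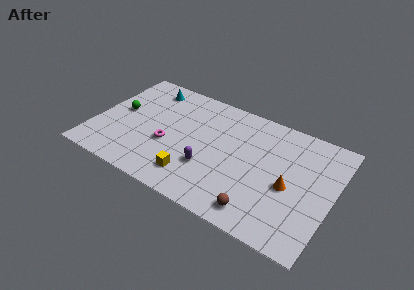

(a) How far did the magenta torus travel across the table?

3.2

The magenta torus was near (2.0, 5.2) before and (4.7, 3.5) after, so it travelled √(2.7² + 1.7²) ≈ 3.2 units.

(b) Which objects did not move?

the cyan cone and the purple capsule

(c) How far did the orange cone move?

3.0

From (13.1, 6.8) to (12.3, 3.9), the orange cone covered √(0.8² + 2.9²) ≈ 3.0 units.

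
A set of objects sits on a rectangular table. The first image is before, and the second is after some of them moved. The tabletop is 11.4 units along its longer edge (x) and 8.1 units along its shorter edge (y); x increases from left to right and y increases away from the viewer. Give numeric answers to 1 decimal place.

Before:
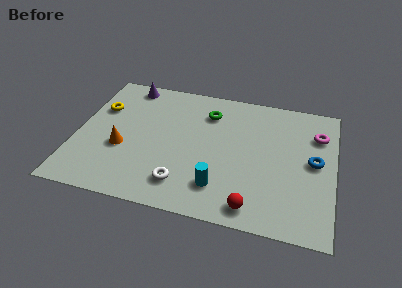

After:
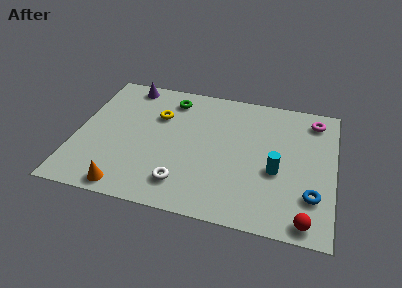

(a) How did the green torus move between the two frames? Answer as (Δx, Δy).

(-1.7, 0.5)

The green torus started near (5.7, 6.2) and ended near (4.0, 6.7).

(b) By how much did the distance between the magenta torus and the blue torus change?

+2.9

They were about 1.7 units apart before and 4.6 after — 2.9 units further apart.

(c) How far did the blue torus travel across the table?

2.0

The blue torus was near (10.5, 4.2) before and (10.5, 2.2) after, so it travelled √(0.0² + 2.0²) ≈ 2.0 units.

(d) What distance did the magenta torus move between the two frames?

0.9

From (10.6, 5.9) to (10.4, 6.8), the magenta torus covered √(0.2² + 0.9²) ≈ 0.9 units.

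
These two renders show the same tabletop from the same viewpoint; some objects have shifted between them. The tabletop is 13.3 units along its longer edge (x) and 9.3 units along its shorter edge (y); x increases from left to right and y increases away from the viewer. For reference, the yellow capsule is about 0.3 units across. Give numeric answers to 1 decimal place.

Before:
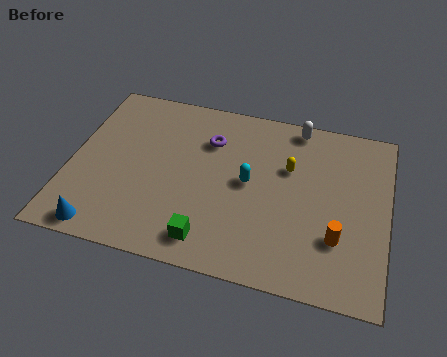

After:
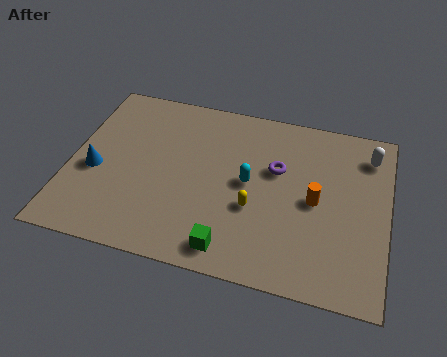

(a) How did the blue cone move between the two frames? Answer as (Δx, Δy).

(-0.6, 3.0)

From the two frames, the blue cone sits at roughly (1.7, 0.9) before and (1.1, 3.9) after.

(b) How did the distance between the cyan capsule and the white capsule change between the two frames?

+1.6

Before: roughly 4.0 units apart; after: 5.6. That's 1.6 units further apart.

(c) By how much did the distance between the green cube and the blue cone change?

+2.1

They were about 4.4 units apart before and 6.5 after — 2.1 units further apart.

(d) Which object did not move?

the cyan capsule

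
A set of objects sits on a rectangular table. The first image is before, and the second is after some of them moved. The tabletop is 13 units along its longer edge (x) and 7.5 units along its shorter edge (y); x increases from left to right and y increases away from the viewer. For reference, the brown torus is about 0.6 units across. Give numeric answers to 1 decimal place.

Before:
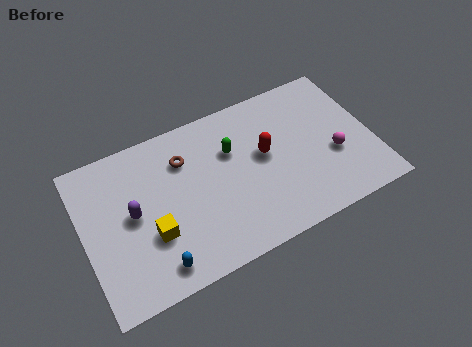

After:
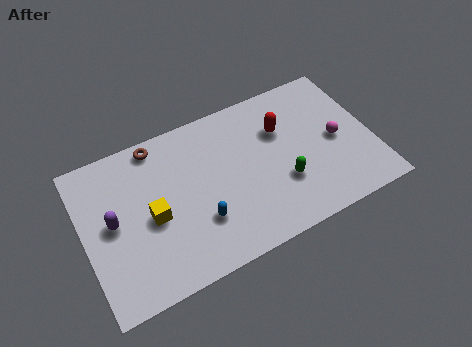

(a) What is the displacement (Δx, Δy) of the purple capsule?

(-0.9, 0.0)

The purple capsule started near (2.2, 3.9) and ended near (1.3, 3.9).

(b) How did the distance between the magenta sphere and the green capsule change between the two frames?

-2.1

They were about 4.9 units apart before and 2.8 after — 2.1 units closer together.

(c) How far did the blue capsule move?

2.4

From (2.9, 1.1) to (5.0, 2.3), the blue capsule covered √(2.1² + 1.2²) ≈ 2.4 units.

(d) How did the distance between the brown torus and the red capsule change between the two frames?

+2.0

They were about 3.7 units apart before and 5.7 after — 2.0 units further apart.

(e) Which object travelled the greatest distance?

the green capsule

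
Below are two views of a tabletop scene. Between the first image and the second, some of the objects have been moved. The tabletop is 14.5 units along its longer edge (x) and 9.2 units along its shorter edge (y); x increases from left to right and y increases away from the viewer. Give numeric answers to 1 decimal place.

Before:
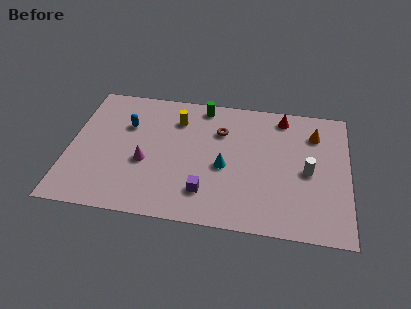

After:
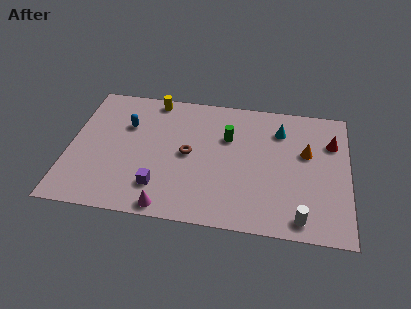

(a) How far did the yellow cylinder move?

1.8

The yellow cylinder was near (5.5, 7.0) before and (4.2, 8.3) after, so it travelled √(1.3² + 1.3²) ≈ 1.8 units.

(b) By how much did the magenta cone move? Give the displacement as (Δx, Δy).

(1.3, -2.9)

The magenta cone was at about (4.0, 3.7) and moved to about (5.3, 0.8).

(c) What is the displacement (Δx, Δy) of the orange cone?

(-0.4, -1.4)

The orange cone started near (12.7, 7.0) and ended near (12.3, 5.6).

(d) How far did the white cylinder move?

3.2

The white cylinder moved from about (12.4, 4.3) to (12.1, 1.1), a distance of √(0.3² + 3.2²) ≈ 3.2.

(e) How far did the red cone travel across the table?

3.0

From (11.0, 8.0) to (13.6, 6.5), the red cone covered √(2.6² + 1.5²) ≈ 3.0 units.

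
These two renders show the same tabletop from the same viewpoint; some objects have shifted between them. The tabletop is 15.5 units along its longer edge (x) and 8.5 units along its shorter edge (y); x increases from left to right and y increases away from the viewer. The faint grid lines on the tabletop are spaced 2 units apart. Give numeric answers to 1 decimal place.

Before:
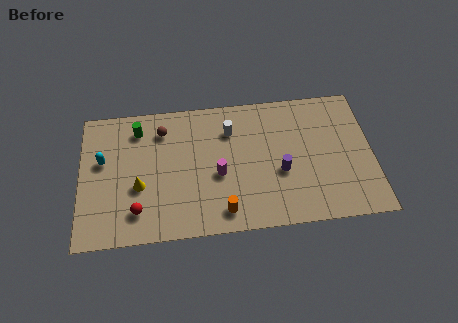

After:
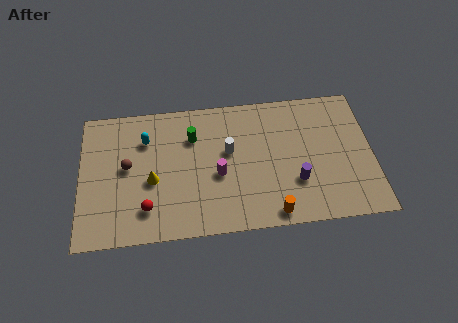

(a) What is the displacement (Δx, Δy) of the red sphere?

(0.5, 0.1)

The red sphere started near (3.0, 1.8) and ended near (3.5, 1.9).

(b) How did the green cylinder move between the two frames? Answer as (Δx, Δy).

(2.9, -0.8)

From the two frames, the green cylinder sits at roughly (3.1, 6.9) before and (6.0, 6.1) after.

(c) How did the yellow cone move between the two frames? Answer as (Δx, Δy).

(0.7, 0.3)

From the two frames, the yellow cone sits at roughly (3.1, 3.3) before and (3.8, 3.6) after.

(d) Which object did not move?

the magenta cylinder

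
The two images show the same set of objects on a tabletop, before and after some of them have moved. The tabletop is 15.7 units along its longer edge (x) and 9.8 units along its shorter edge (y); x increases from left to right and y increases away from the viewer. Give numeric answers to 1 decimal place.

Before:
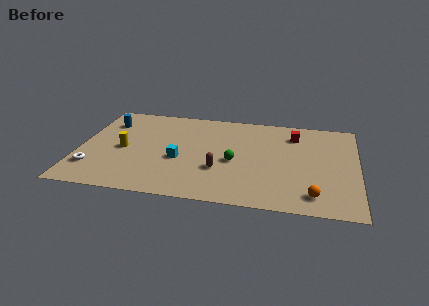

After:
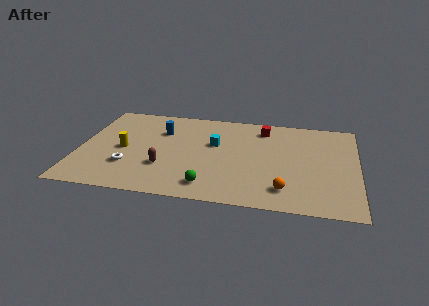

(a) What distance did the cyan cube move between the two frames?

2.8

From (5.7, 4.0) to (7.6, 6.0), the cyan cube covered √(1.9² + 2.0²) ≈ 2.8 units.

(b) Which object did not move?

the yellow cylinder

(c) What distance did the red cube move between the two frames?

1.8

The red cube was near (12.1, 7.7) before and (10.3, 8.1) after, so it travelled √(1.8² + 0.4²) ≈ 1.8 units.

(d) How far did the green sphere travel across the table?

3.0

The green sphere moved from about (8.8, 4.3) to (7.5, 1.6), a distance of √(1.3² + 2.7²) ≈ 3.0.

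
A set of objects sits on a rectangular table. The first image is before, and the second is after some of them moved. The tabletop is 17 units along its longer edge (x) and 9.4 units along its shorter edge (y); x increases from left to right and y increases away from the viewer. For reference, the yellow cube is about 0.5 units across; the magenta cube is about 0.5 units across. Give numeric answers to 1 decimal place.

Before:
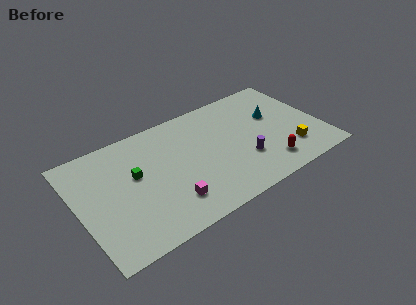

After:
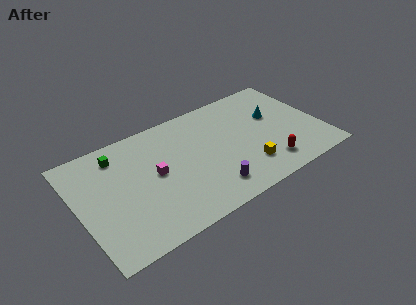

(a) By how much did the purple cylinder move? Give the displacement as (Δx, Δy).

(-2.6, -1.2)

The purple cylinder was at about (11.3, 3.0) and moved to about (8.7, 1.8).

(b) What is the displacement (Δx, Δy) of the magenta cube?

(-0.6, 2.7)

From the two frames, the magenta cube sits at roughly (5.9, 2.2) before and (5.3, 4.9) after.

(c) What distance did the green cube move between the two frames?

2.4

From (4.0, 5.5) to (3.1, 7.7), the green cube covered √(0.9² + 2.2²) ≈ 2.4 units.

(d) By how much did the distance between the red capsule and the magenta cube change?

+1.2

The distance was about 6.9 in the first image and 8.1 in the second, so they moved 1.2 units further apart.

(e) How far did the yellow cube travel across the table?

3.1

From (14.5, 2.3) to (11.4, 2.3), the yellow cube covered √(3.1² + 0.0²) ≈ 3.1 units.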